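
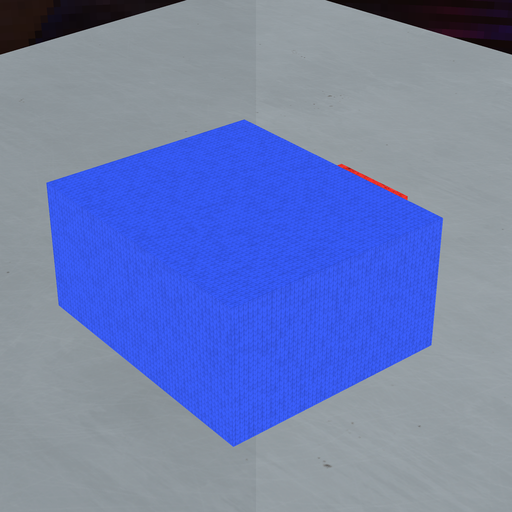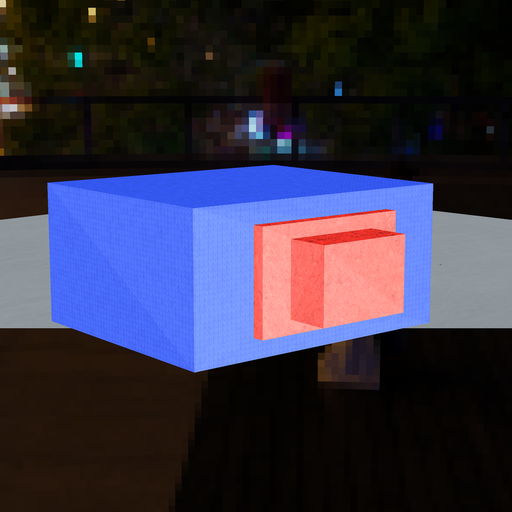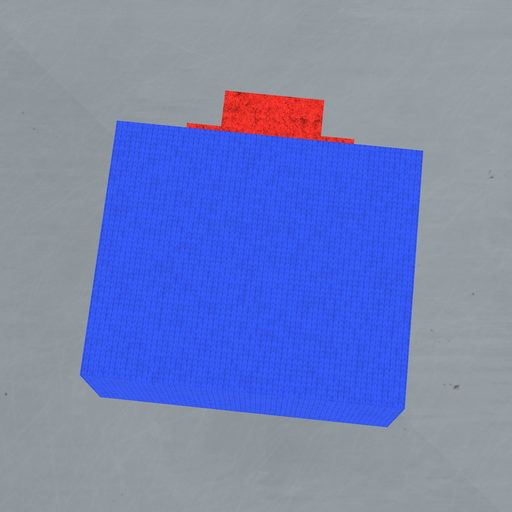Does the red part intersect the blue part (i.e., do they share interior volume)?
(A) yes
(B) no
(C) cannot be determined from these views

(C) cannot be determined from these views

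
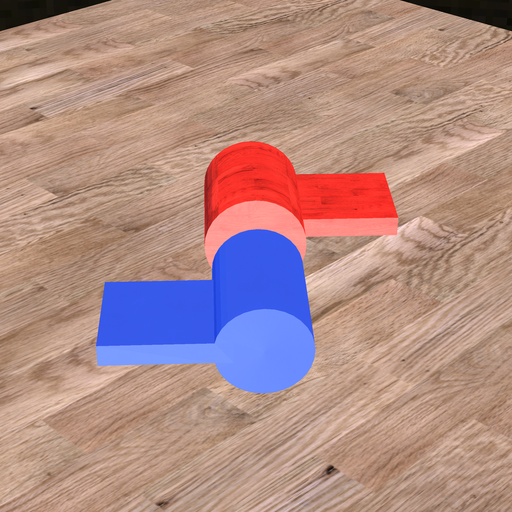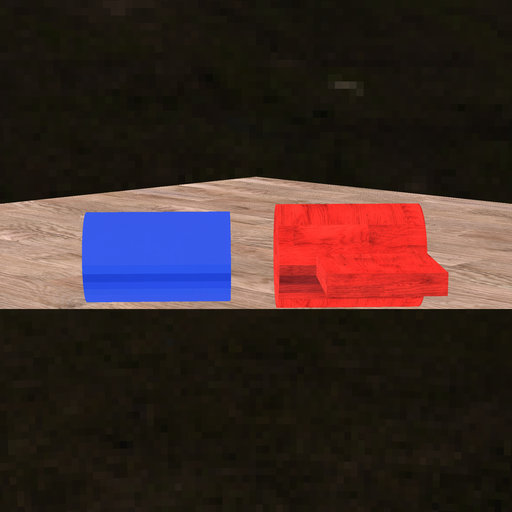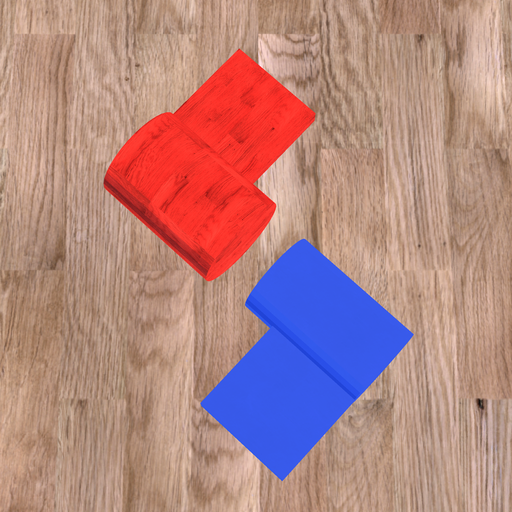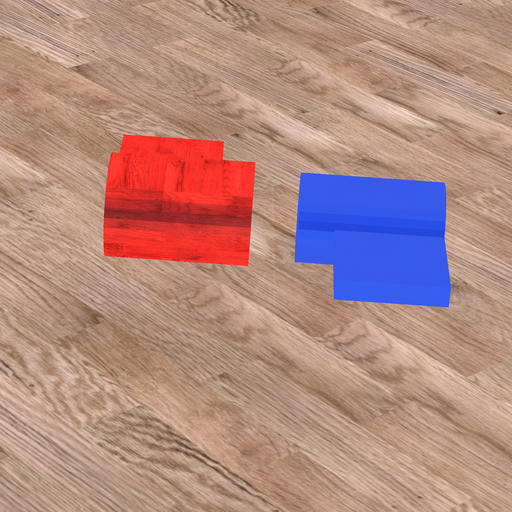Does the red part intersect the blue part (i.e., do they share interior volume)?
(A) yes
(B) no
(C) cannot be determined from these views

(B) no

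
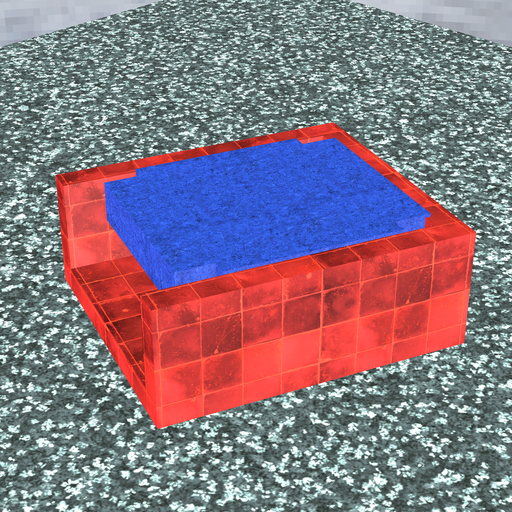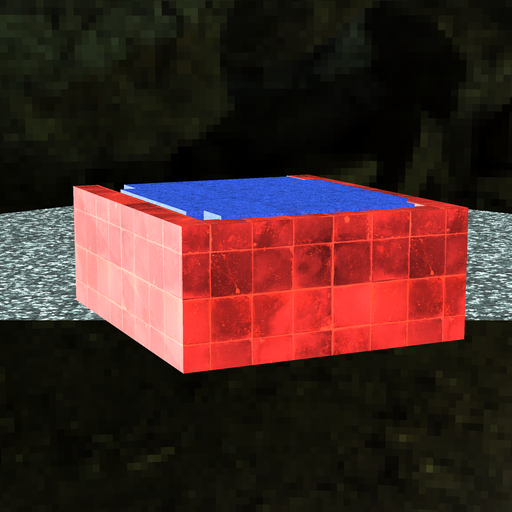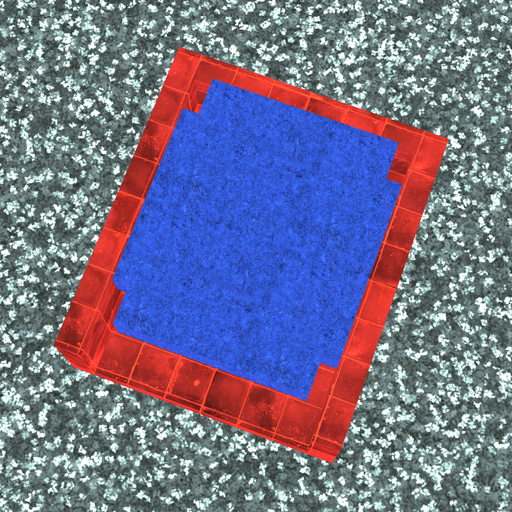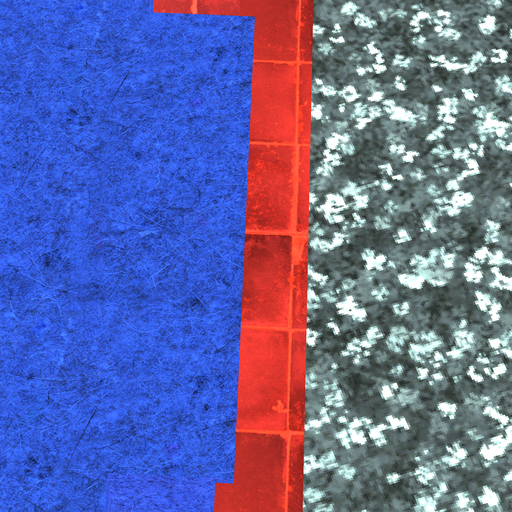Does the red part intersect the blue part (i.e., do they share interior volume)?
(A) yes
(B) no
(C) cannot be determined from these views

(A) yes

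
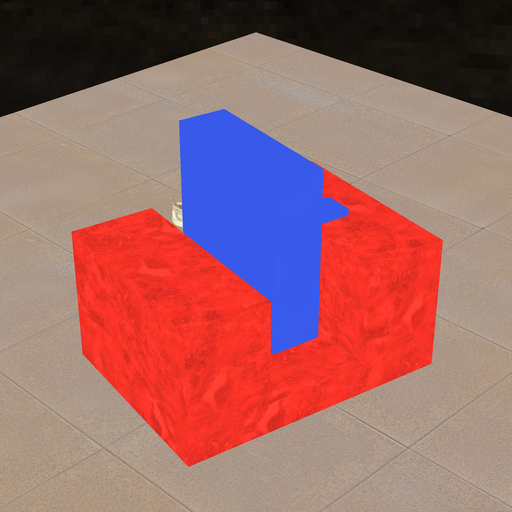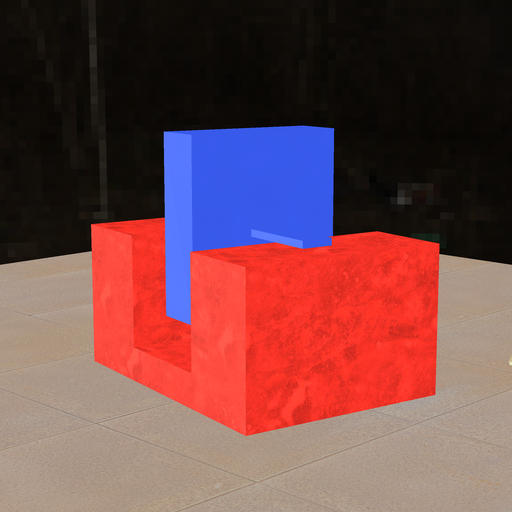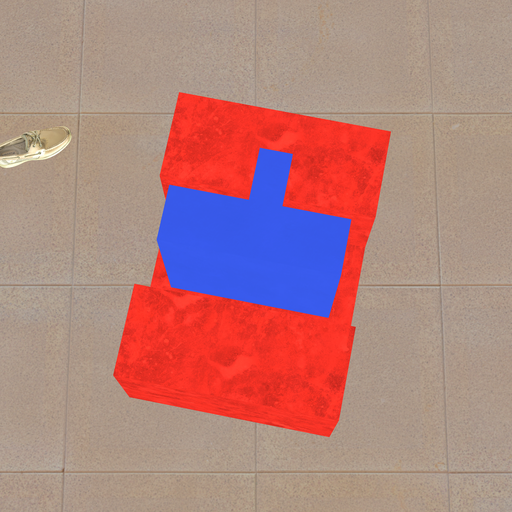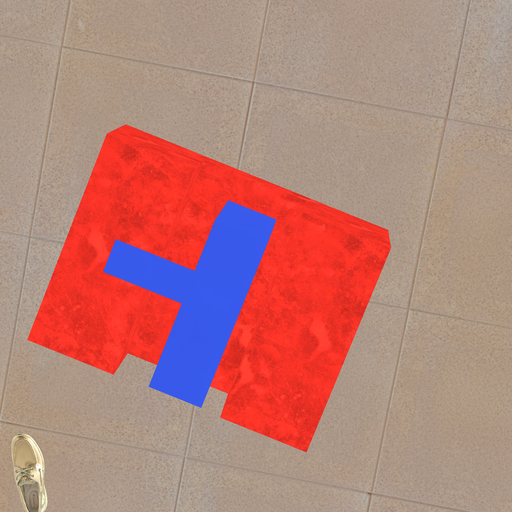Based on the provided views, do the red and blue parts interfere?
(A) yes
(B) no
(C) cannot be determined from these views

(B) no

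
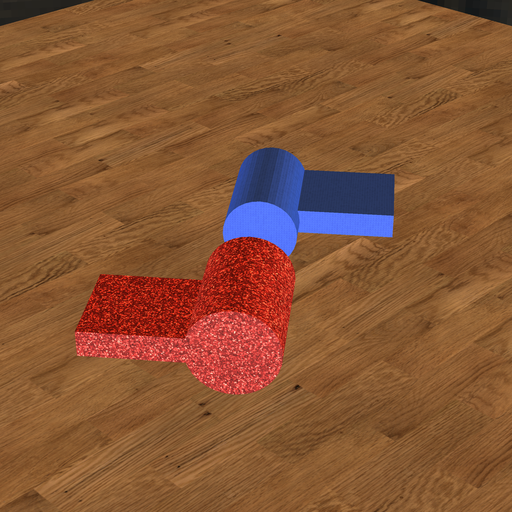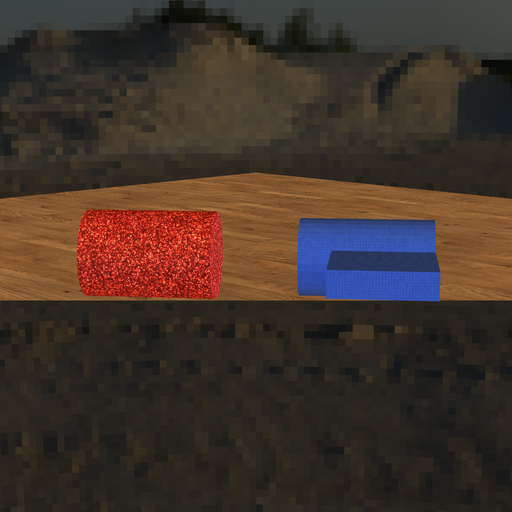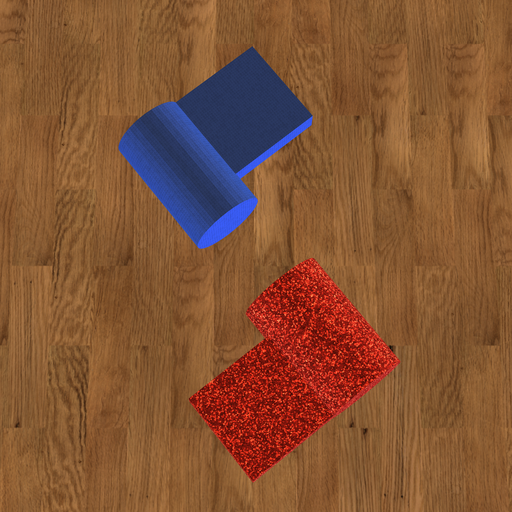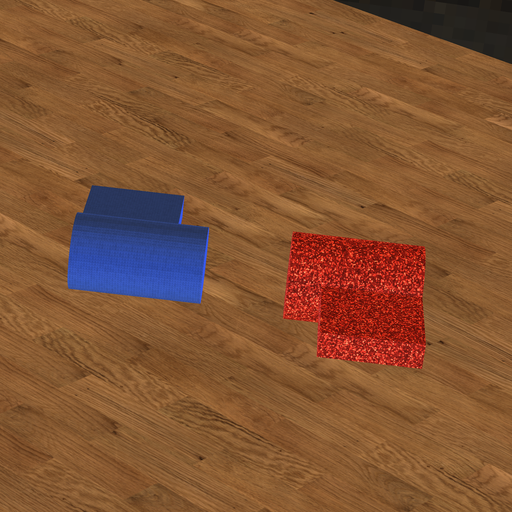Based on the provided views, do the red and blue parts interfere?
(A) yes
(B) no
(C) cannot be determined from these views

(B) no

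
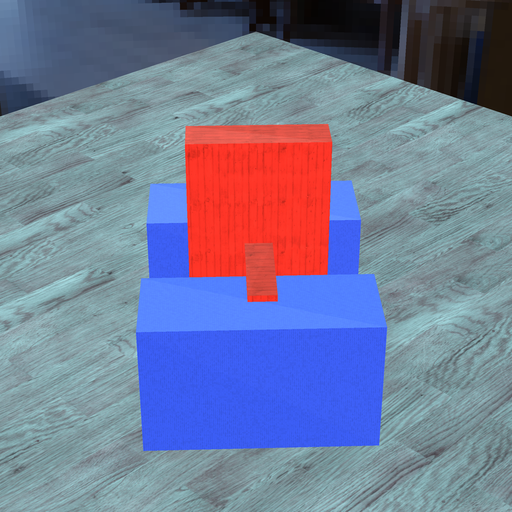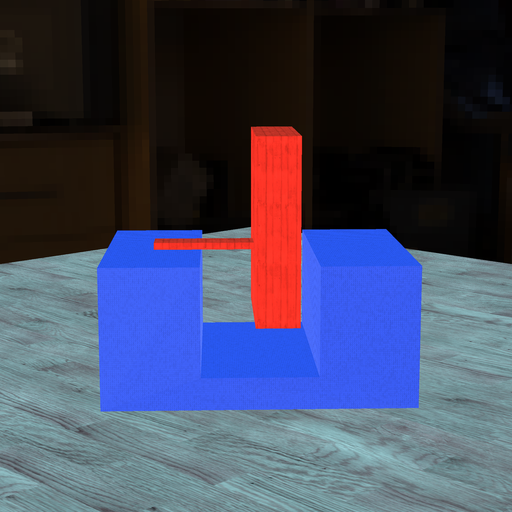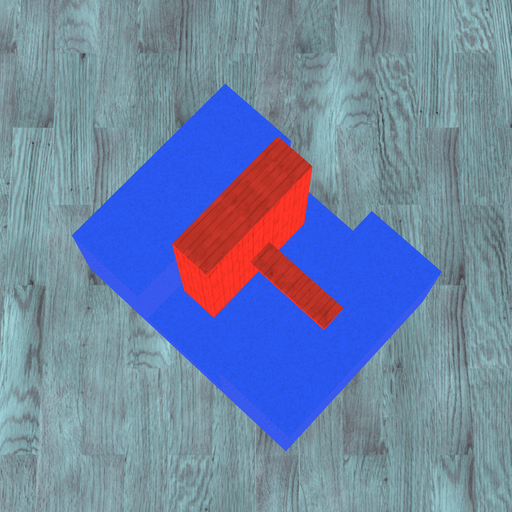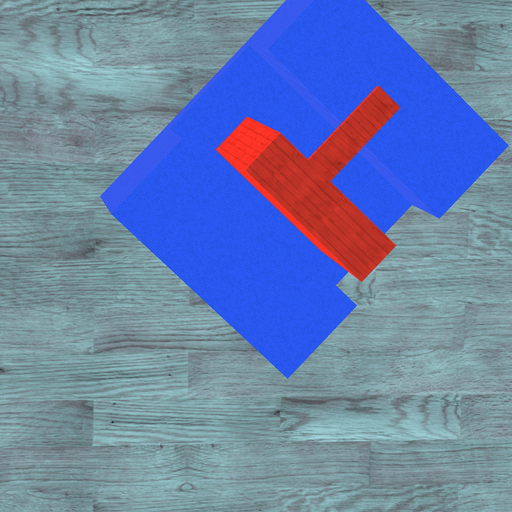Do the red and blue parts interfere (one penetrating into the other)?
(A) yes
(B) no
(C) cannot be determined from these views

(B) no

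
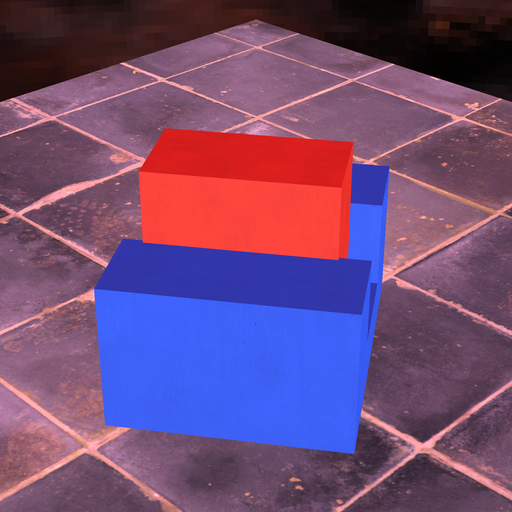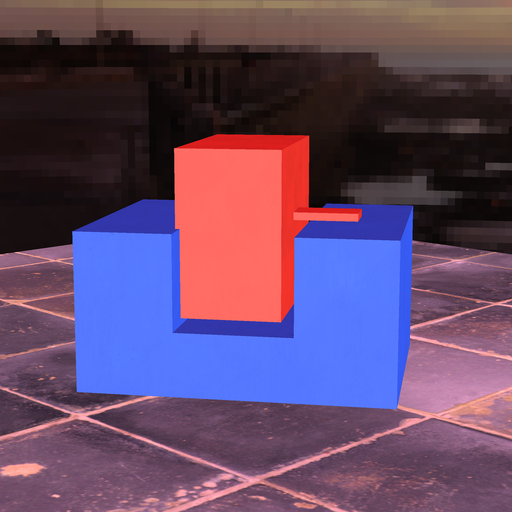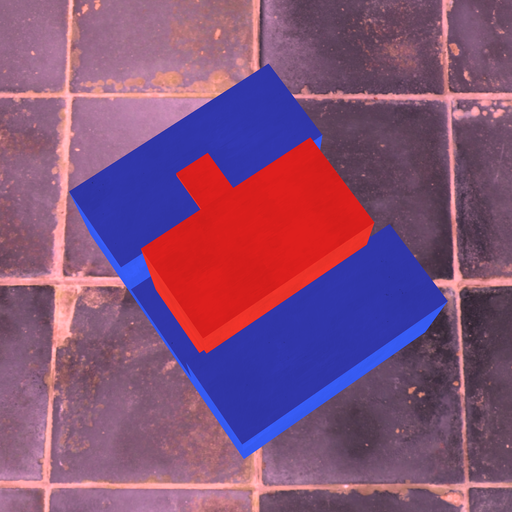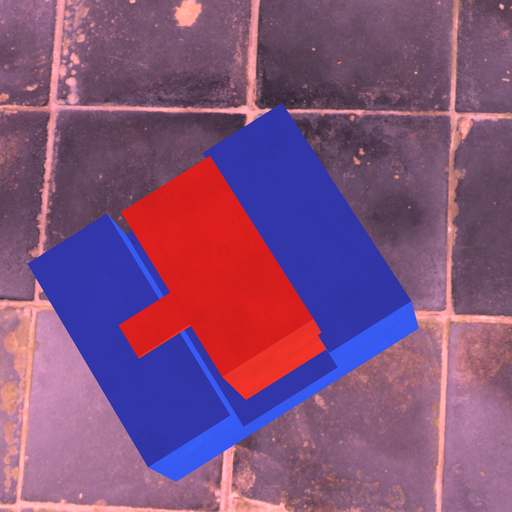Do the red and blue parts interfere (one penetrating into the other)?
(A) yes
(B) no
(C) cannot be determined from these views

(A) yes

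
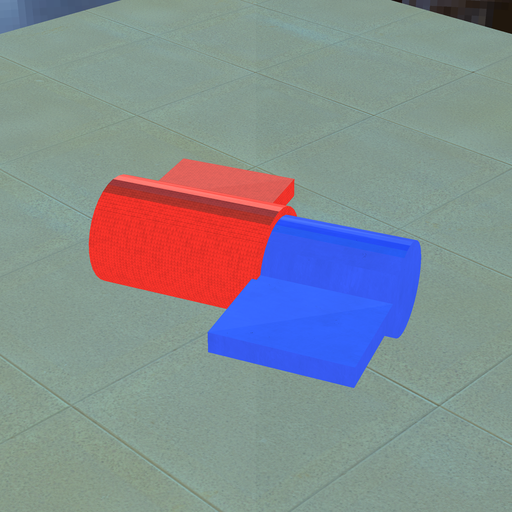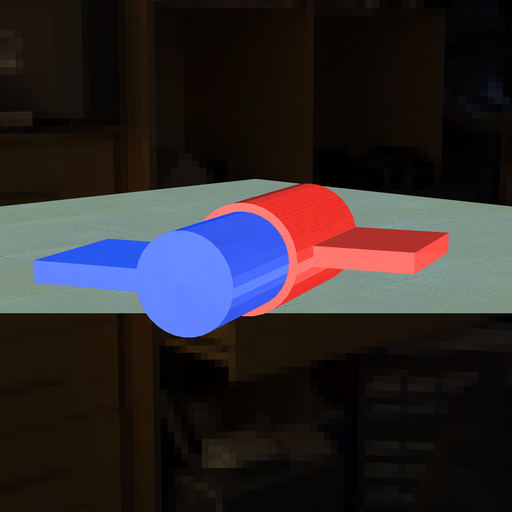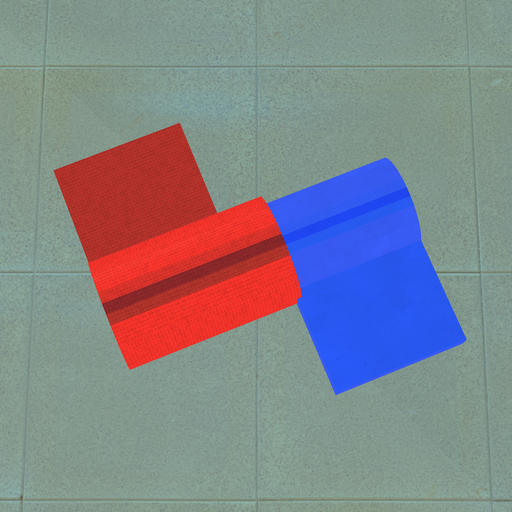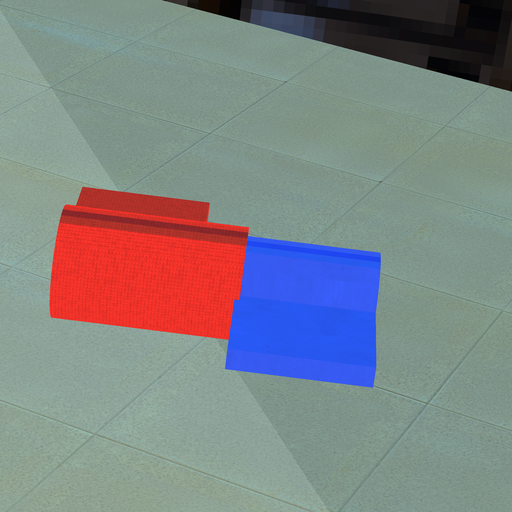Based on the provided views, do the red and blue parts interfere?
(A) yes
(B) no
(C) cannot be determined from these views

(A) yes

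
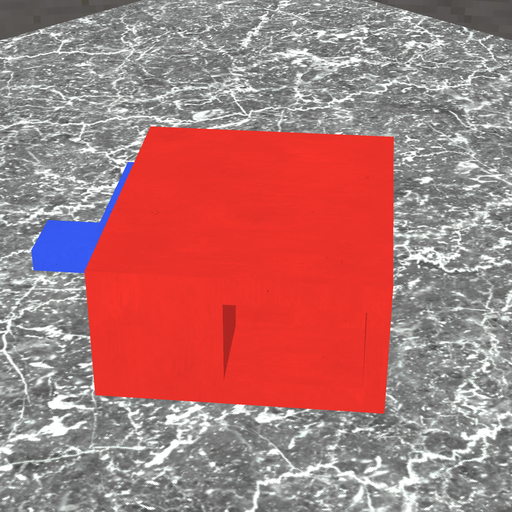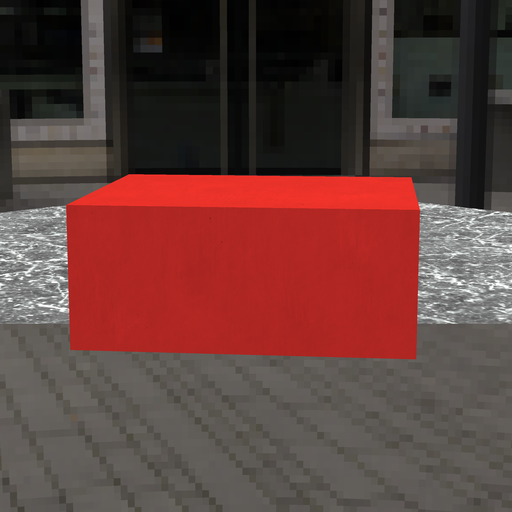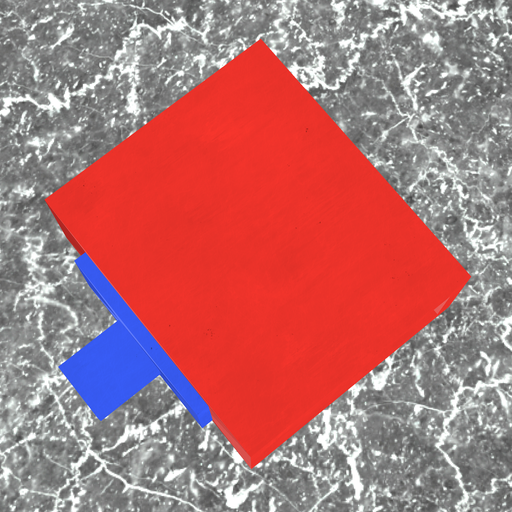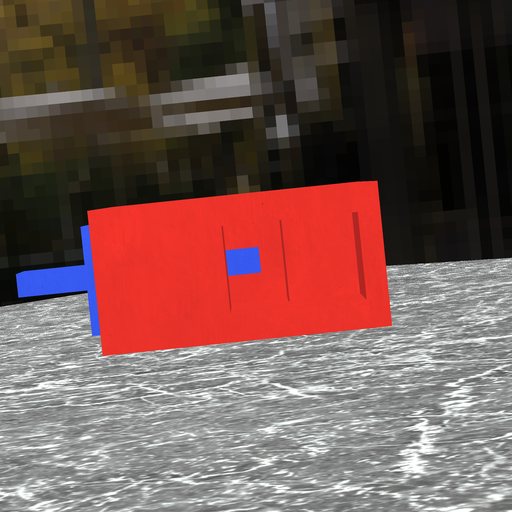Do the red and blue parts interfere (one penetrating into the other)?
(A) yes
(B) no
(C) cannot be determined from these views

(B) no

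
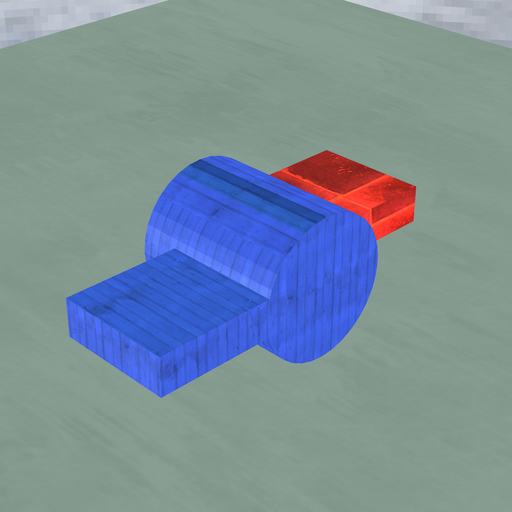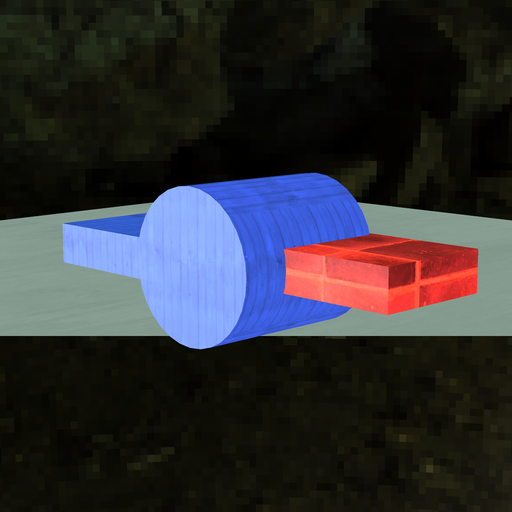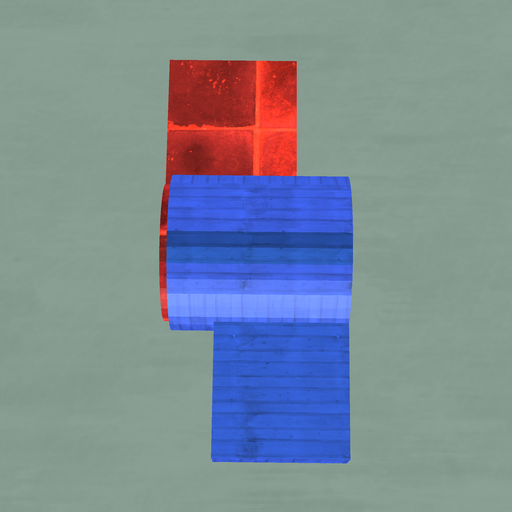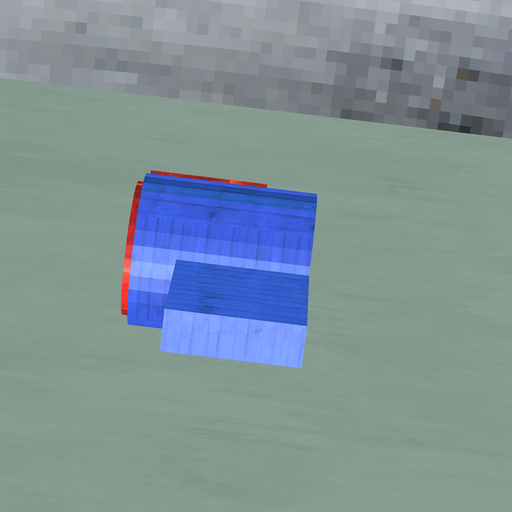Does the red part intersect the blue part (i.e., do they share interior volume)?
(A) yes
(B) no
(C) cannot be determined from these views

(A) yes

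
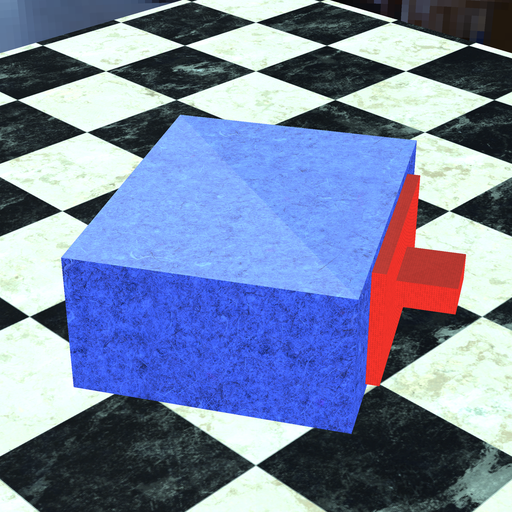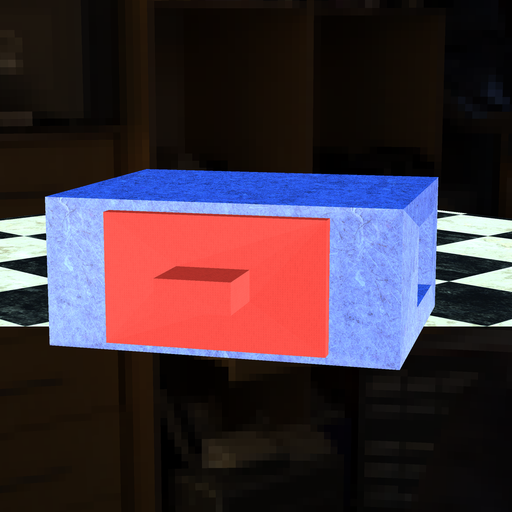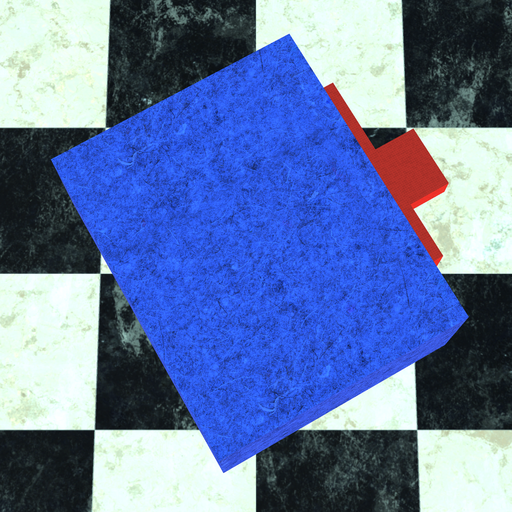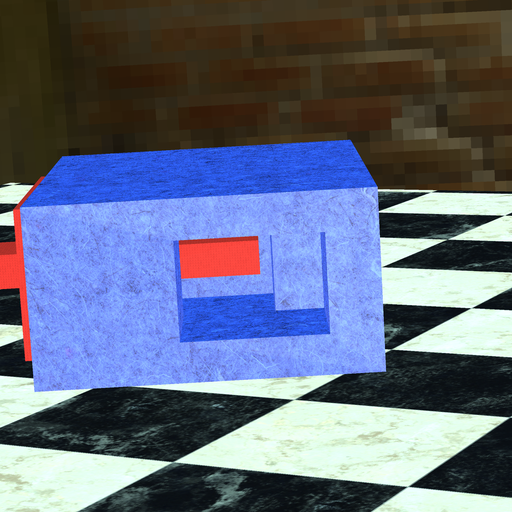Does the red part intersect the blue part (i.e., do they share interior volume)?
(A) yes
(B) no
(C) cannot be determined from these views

(B) no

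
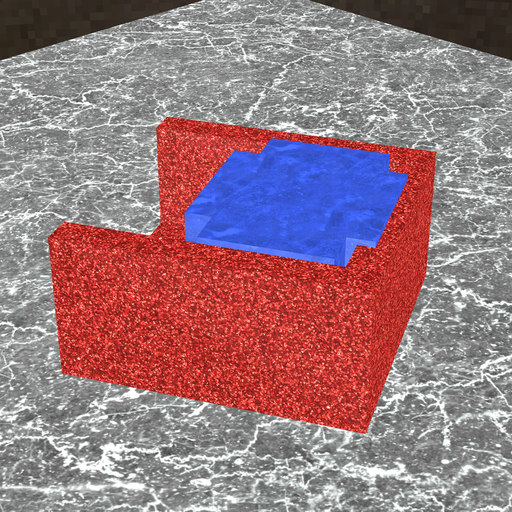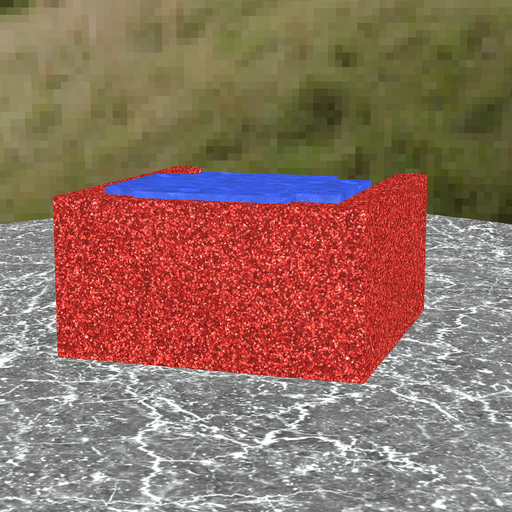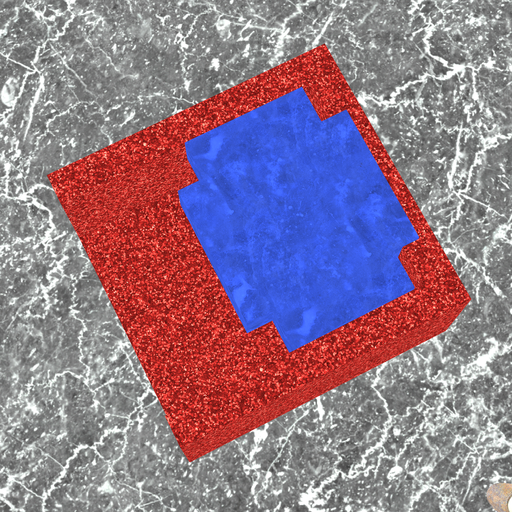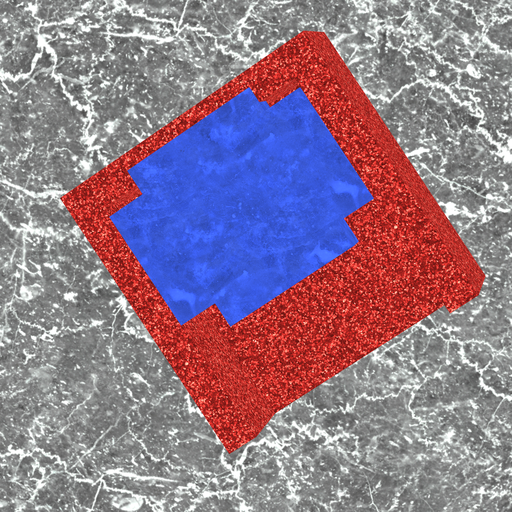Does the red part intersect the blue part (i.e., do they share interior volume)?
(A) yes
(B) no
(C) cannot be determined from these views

(A) yes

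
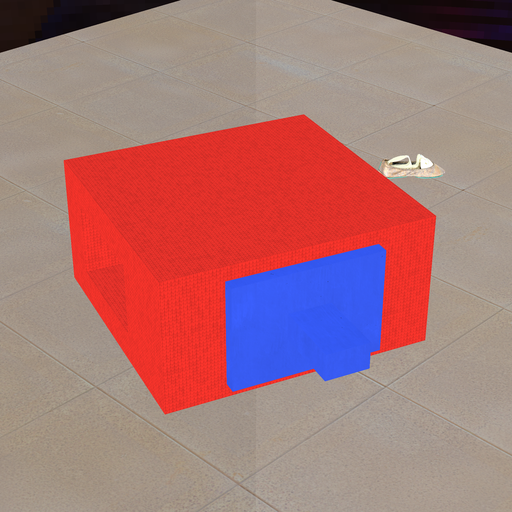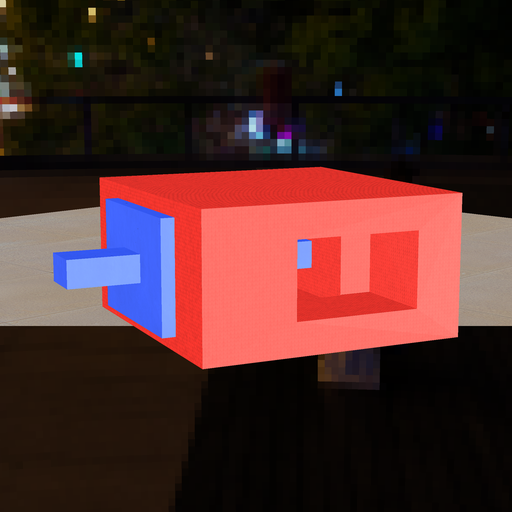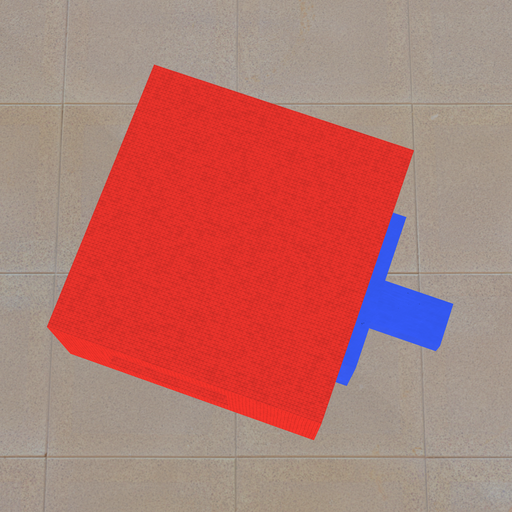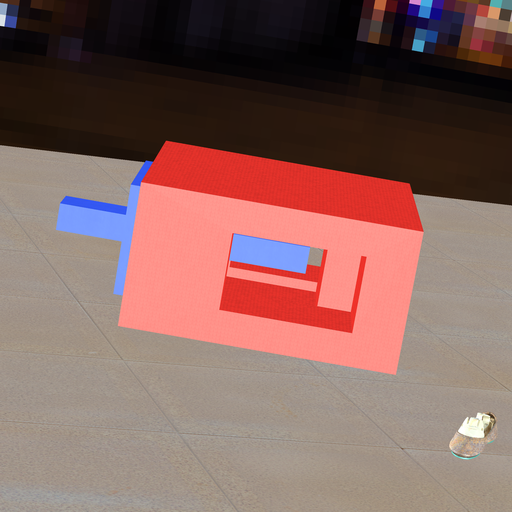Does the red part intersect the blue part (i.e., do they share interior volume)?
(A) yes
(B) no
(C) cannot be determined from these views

(B) no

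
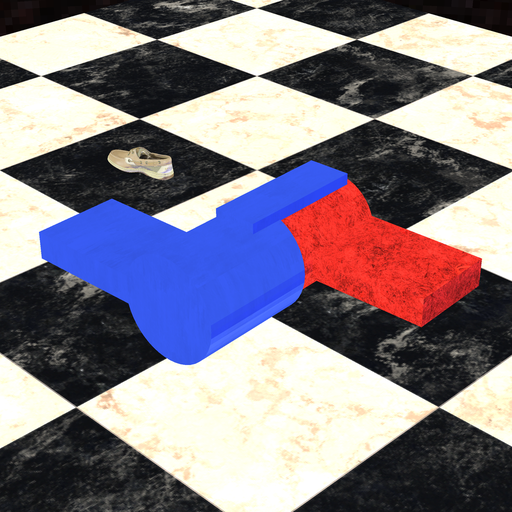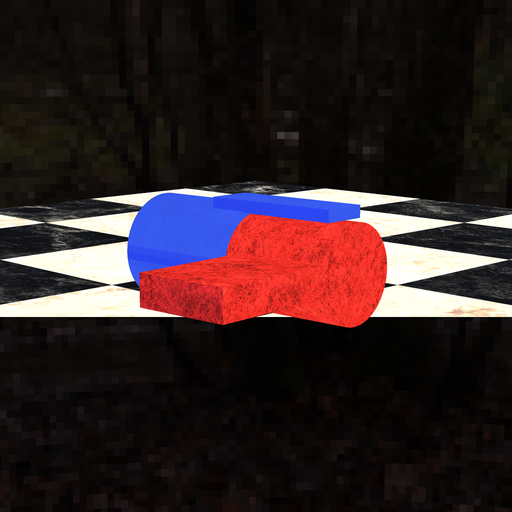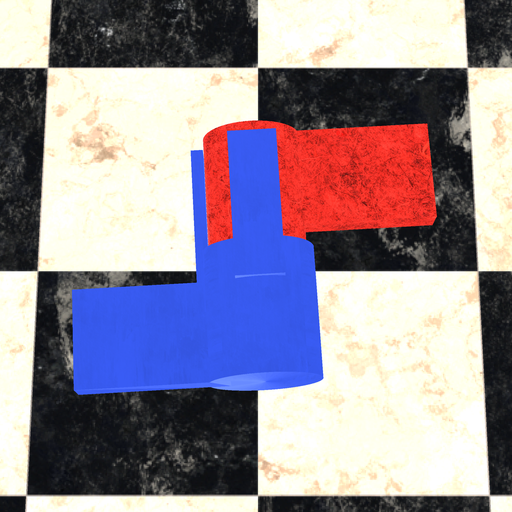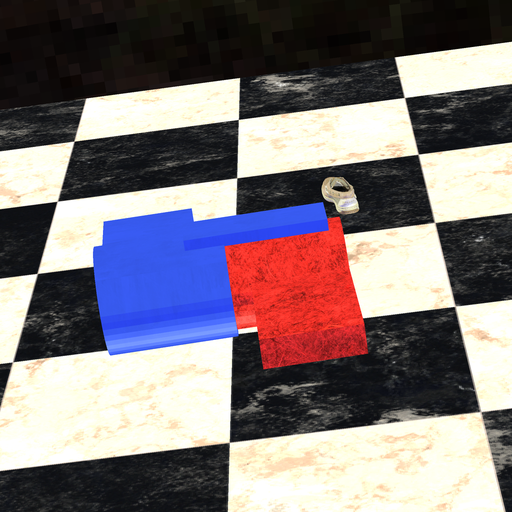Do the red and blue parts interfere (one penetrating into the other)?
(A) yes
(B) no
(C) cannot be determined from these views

(A) yes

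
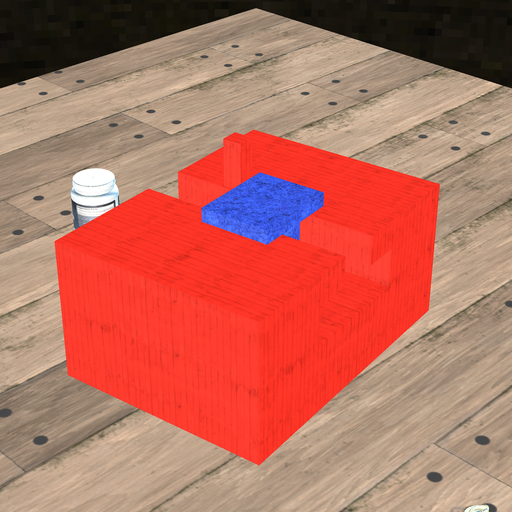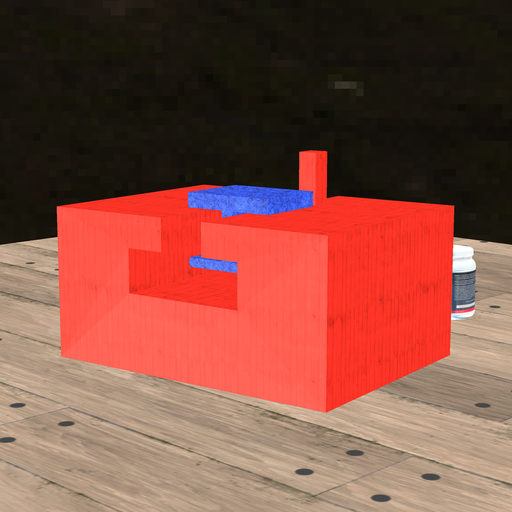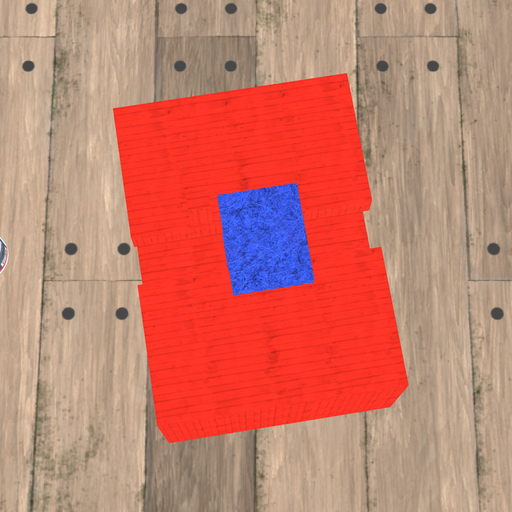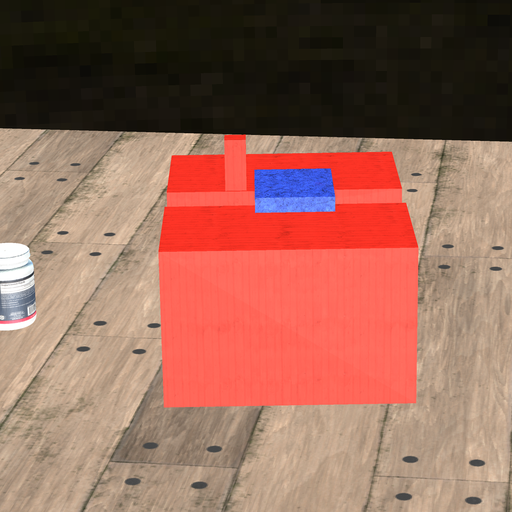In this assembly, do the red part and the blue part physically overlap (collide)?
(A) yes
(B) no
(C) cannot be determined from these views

(B) no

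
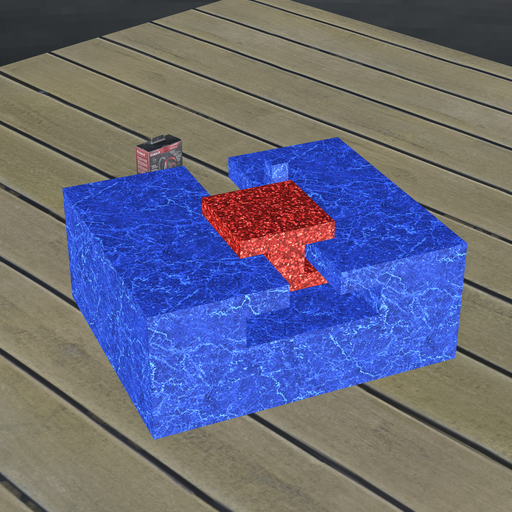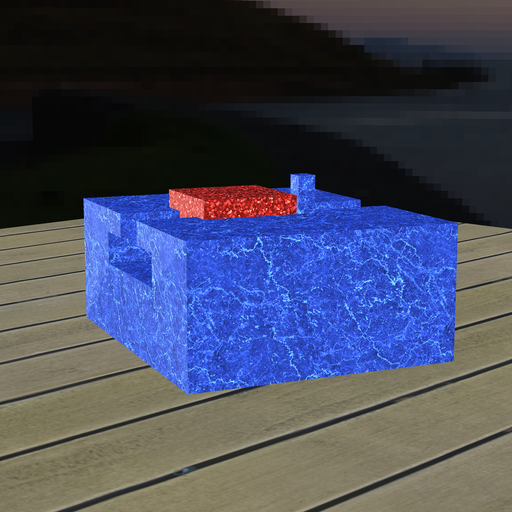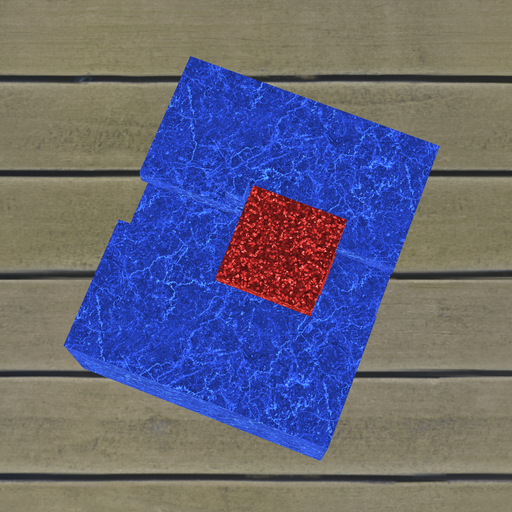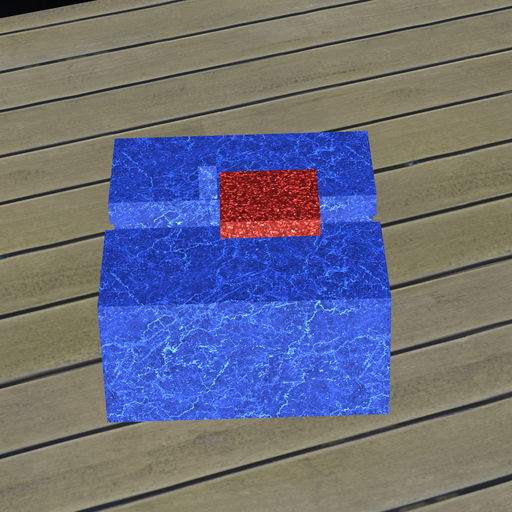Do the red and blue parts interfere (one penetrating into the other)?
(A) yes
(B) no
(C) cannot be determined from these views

(B) no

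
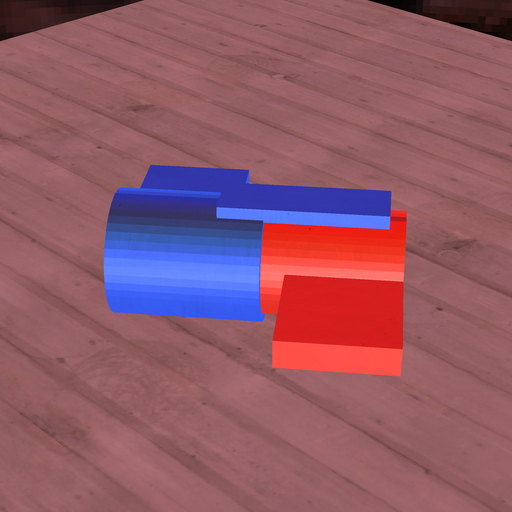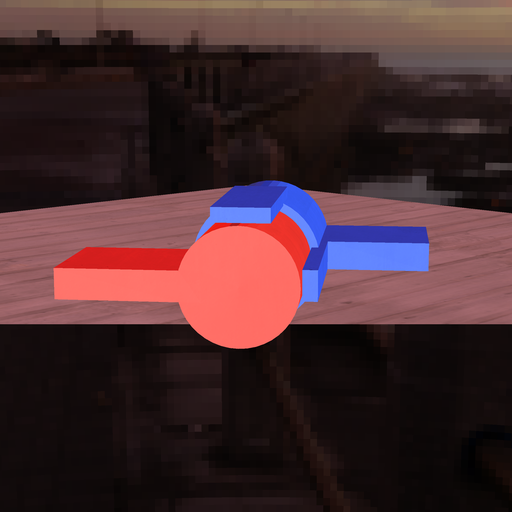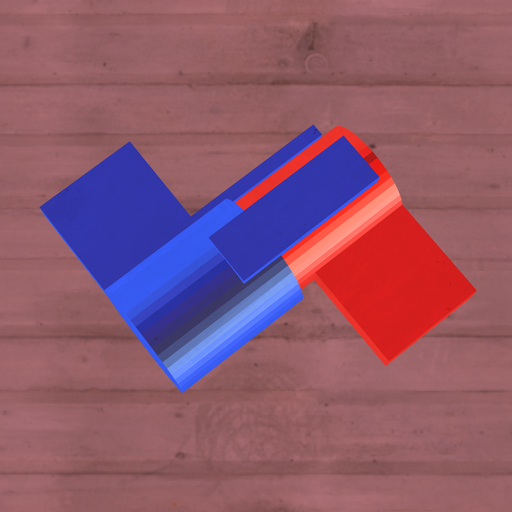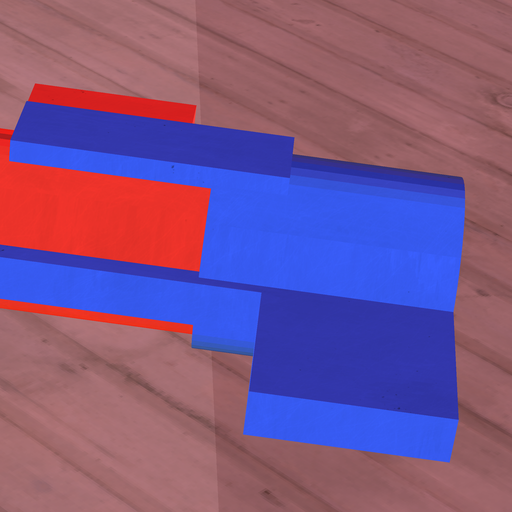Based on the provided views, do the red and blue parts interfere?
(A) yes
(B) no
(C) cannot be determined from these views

(A) yes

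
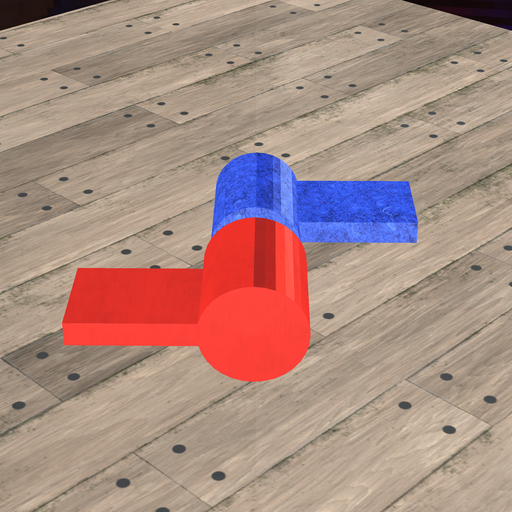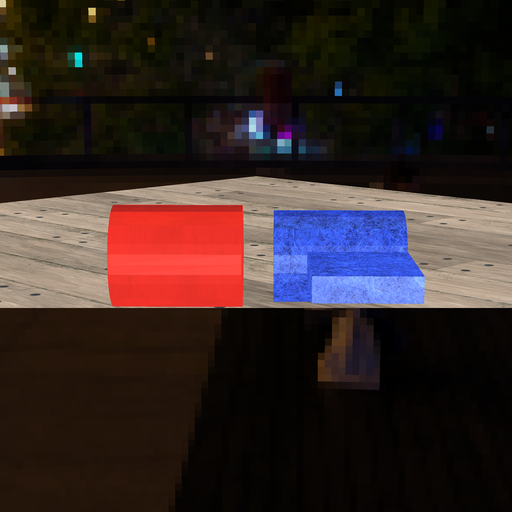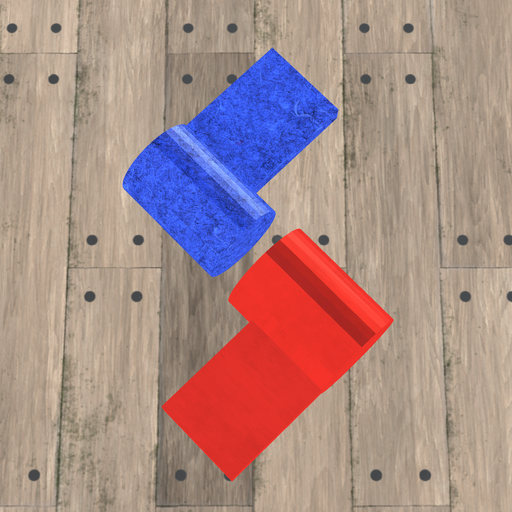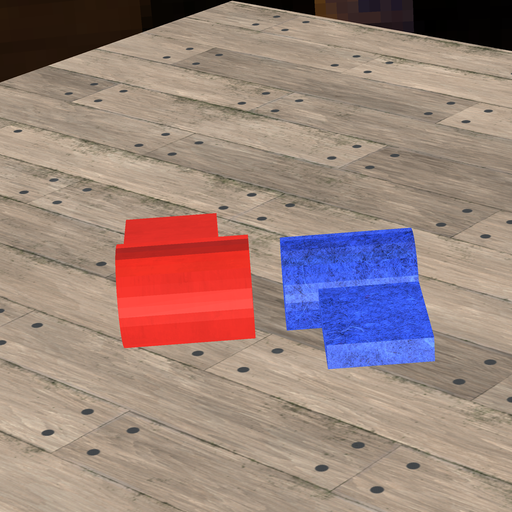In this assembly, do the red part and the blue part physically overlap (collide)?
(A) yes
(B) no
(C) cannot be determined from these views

(B) no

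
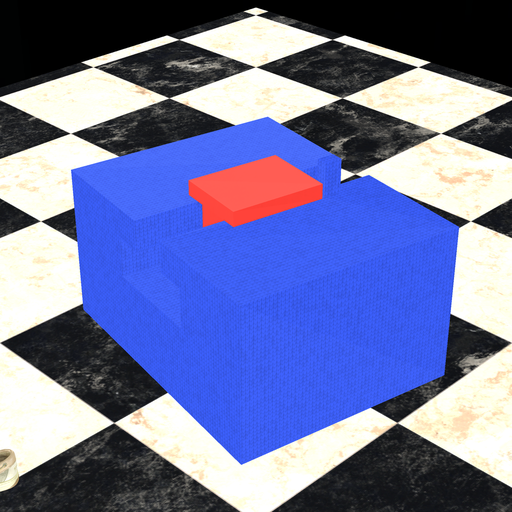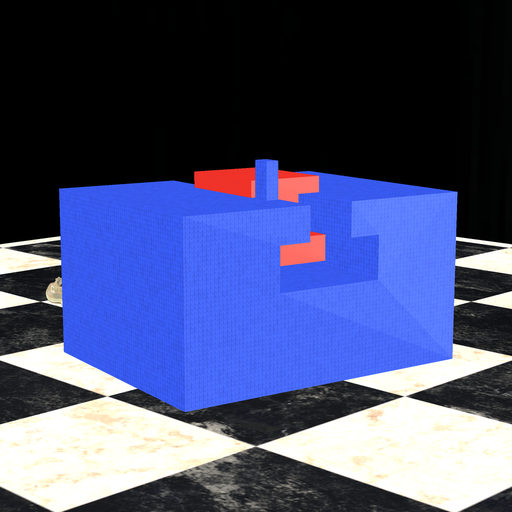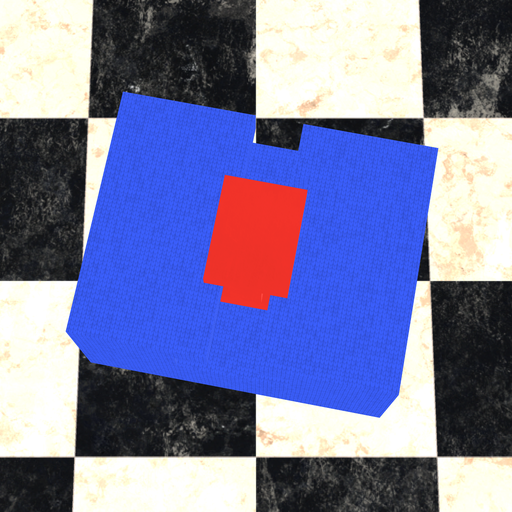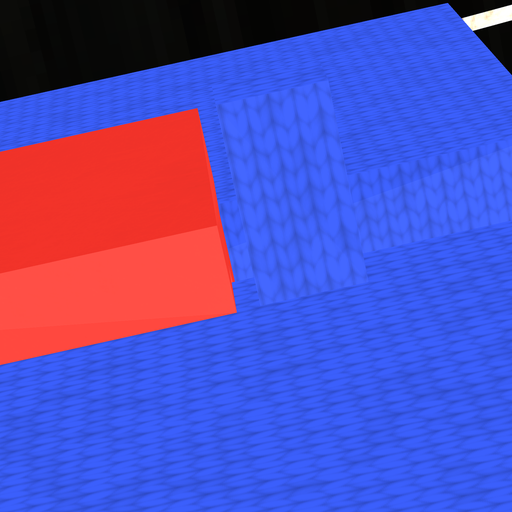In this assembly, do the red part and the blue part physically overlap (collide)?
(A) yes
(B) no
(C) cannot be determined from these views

(B) no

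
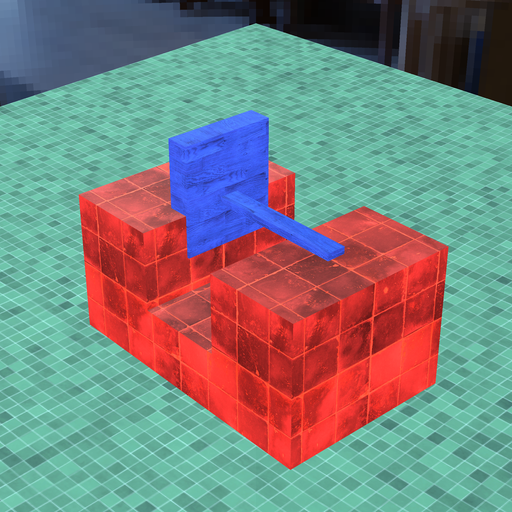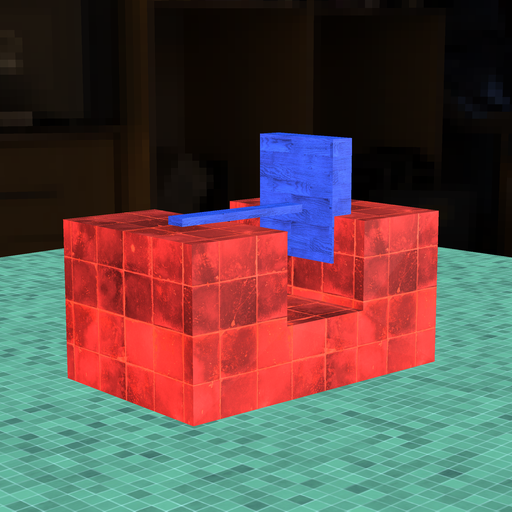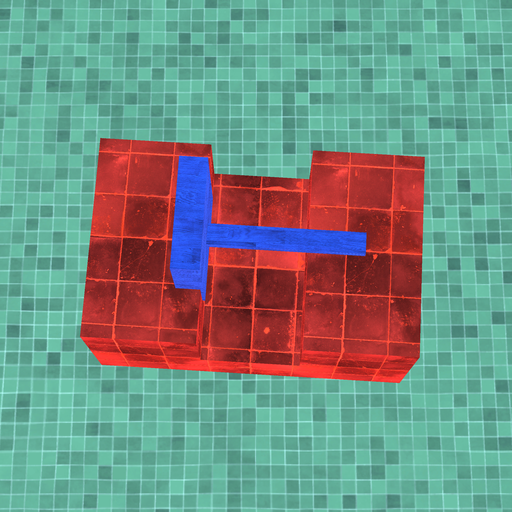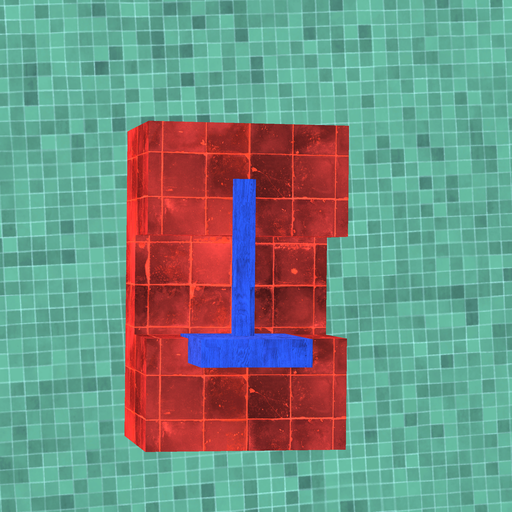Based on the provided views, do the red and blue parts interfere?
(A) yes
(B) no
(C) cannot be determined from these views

(A) yes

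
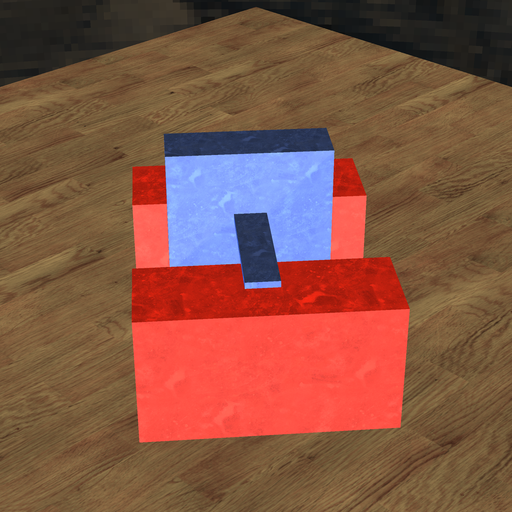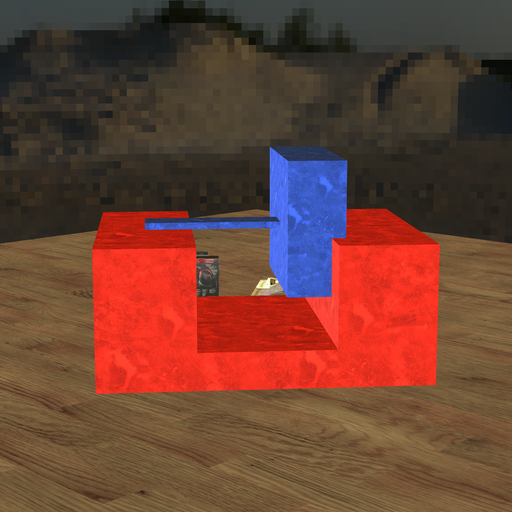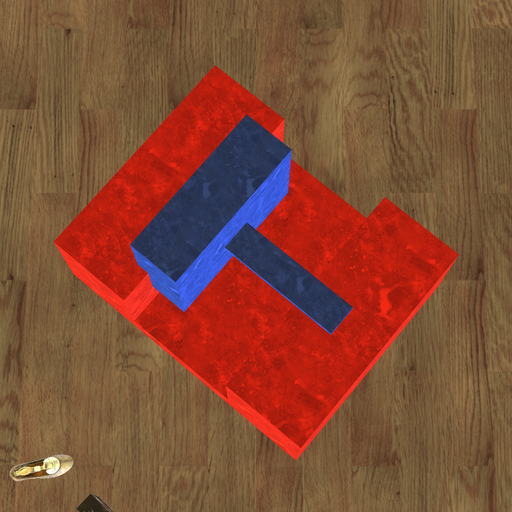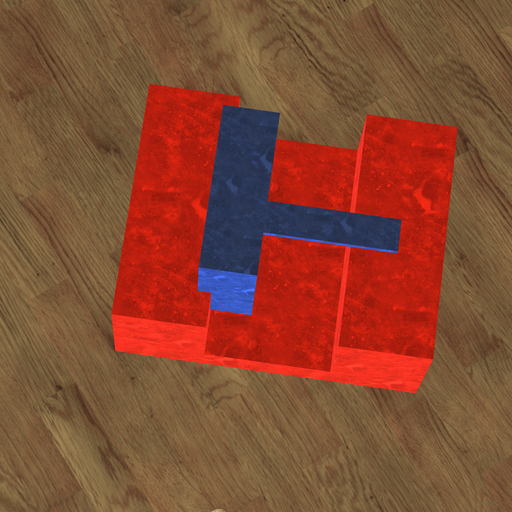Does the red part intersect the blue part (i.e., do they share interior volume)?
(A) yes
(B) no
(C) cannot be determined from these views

(A) yes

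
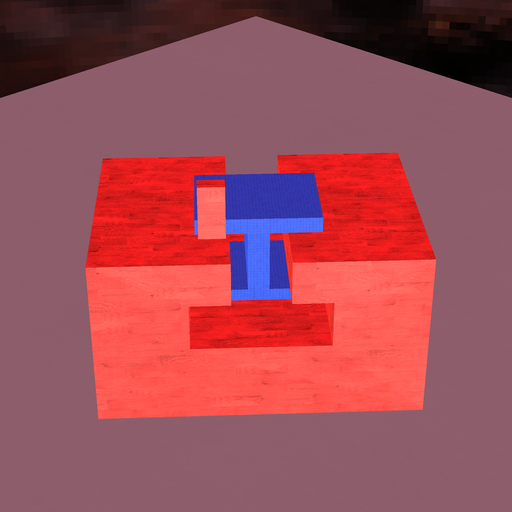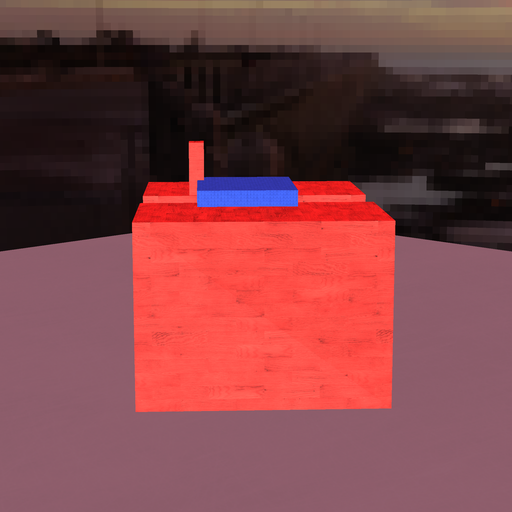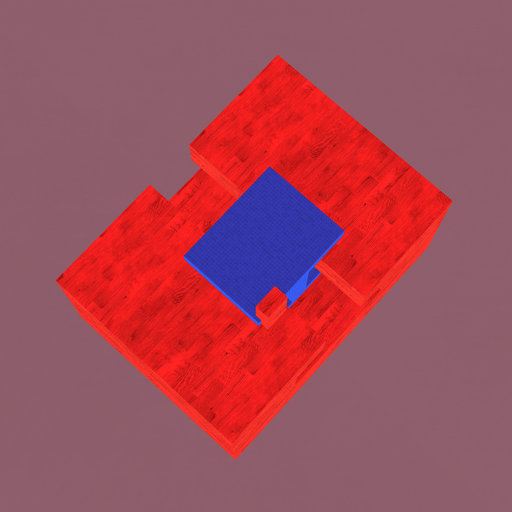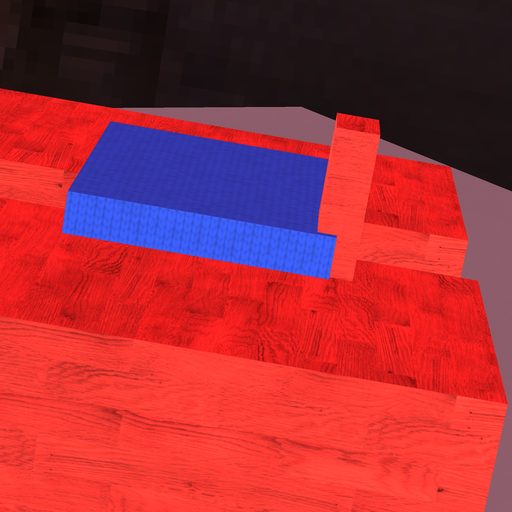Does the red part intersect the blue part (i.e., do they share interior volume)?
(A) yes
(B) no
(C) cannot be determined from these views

(A) yes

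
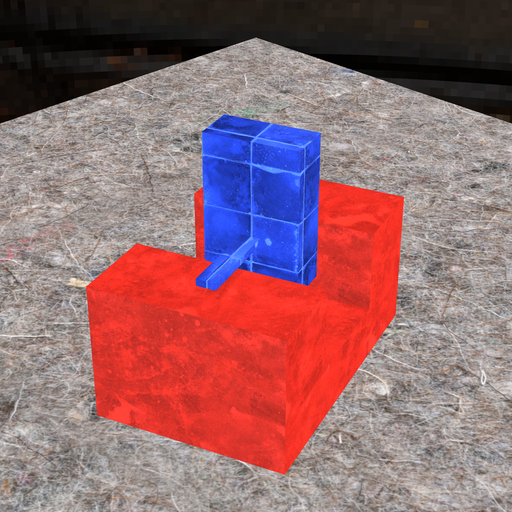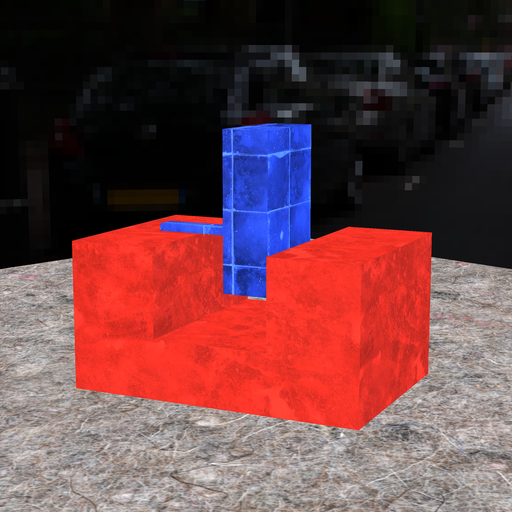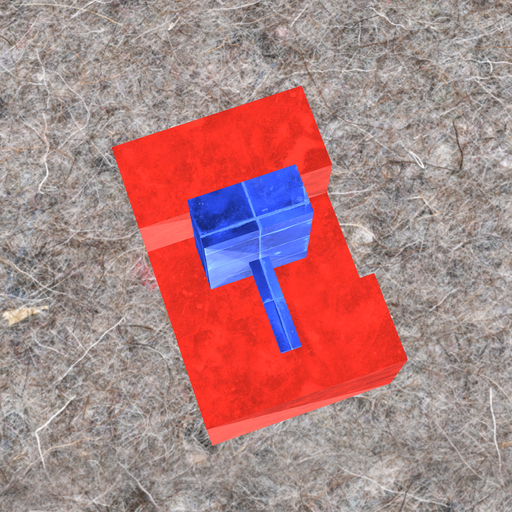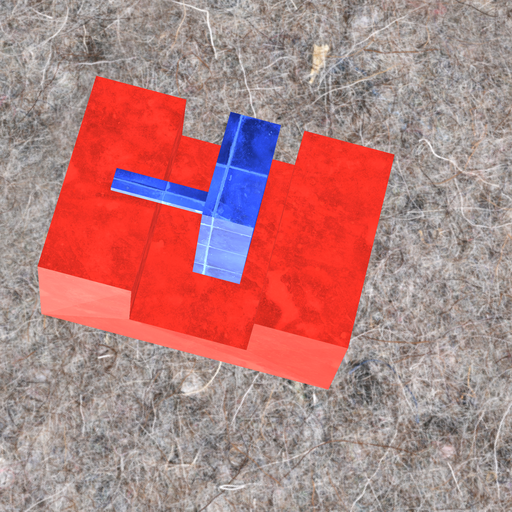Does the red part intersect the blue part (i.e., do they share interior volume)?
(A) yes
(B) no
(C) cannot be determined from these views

(B) no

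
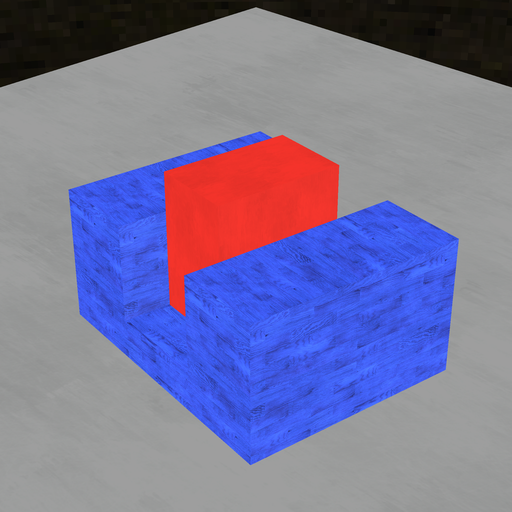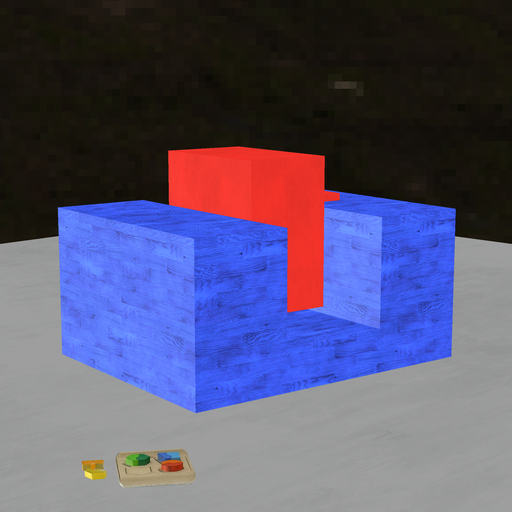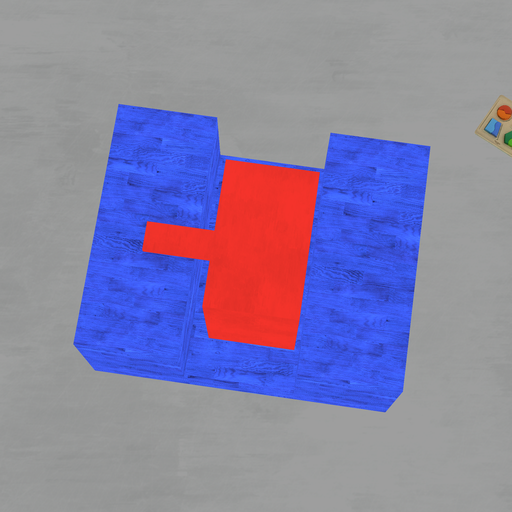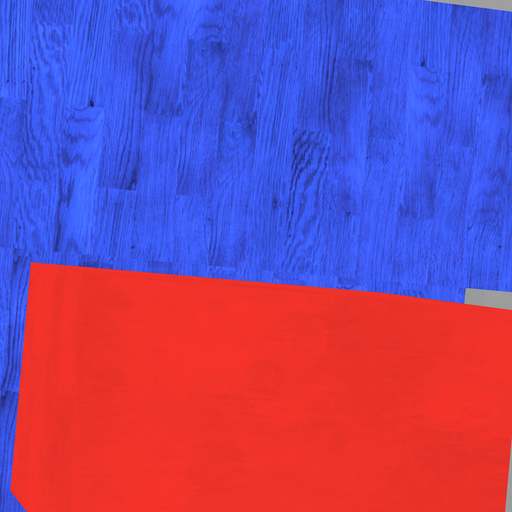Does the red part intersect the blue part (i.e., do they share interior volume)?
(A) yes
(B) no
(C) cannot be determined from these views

(B) no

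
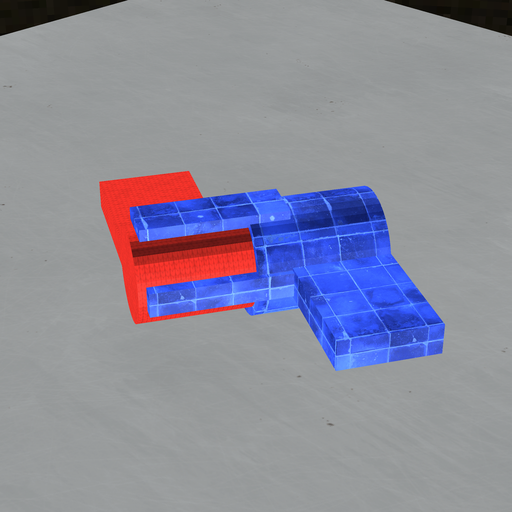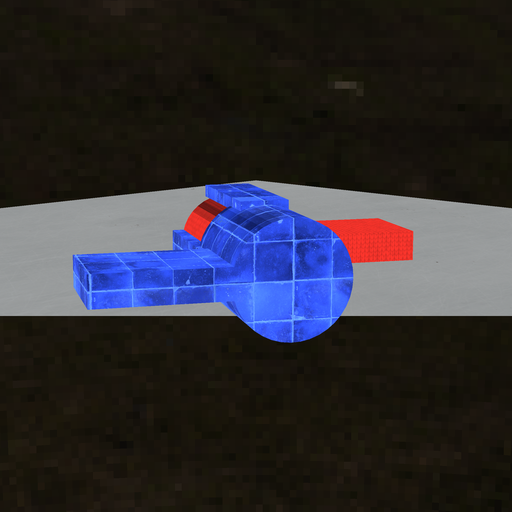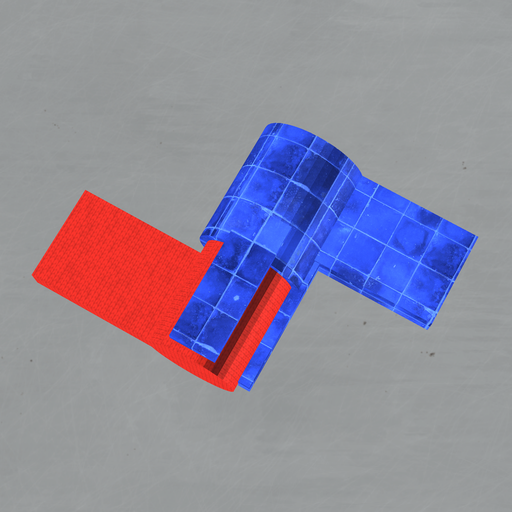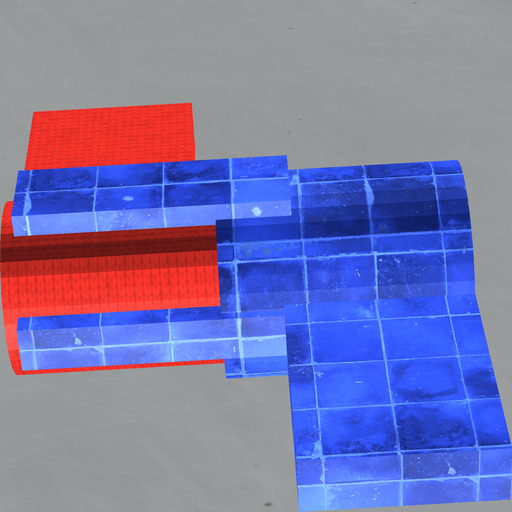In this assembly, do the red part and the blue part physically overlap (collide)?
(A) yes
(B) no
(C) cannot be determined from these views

(A) yes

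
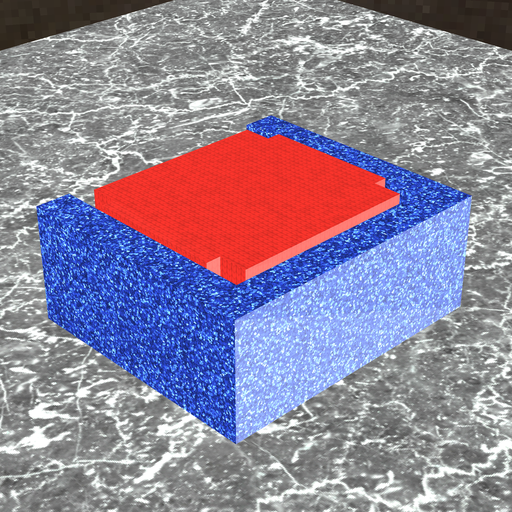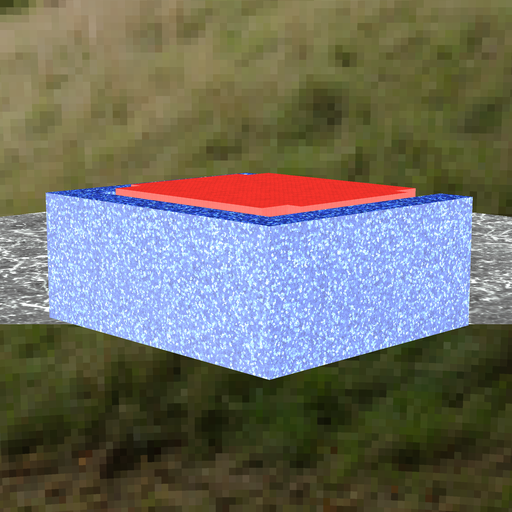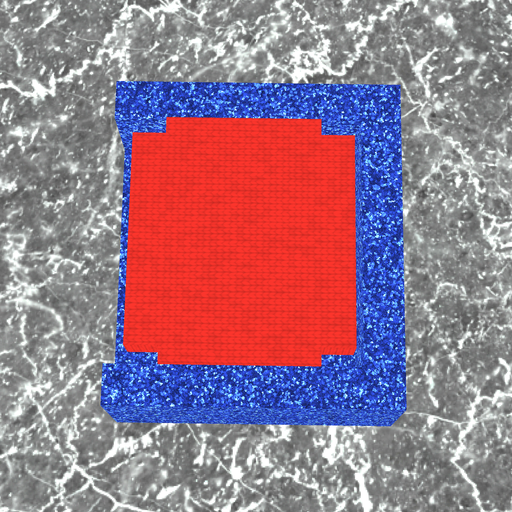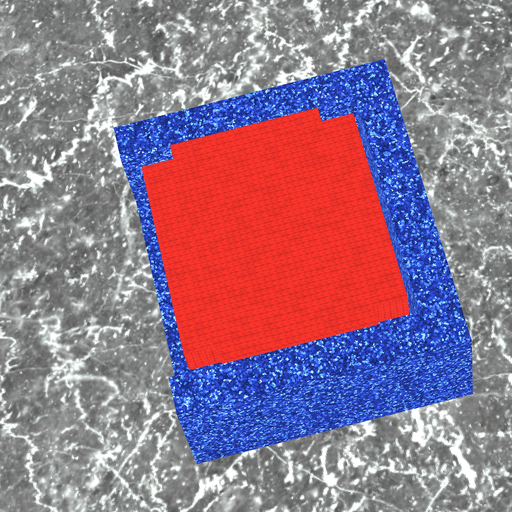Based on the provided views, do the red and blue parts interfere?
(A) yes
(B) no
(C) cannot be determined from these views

(B) no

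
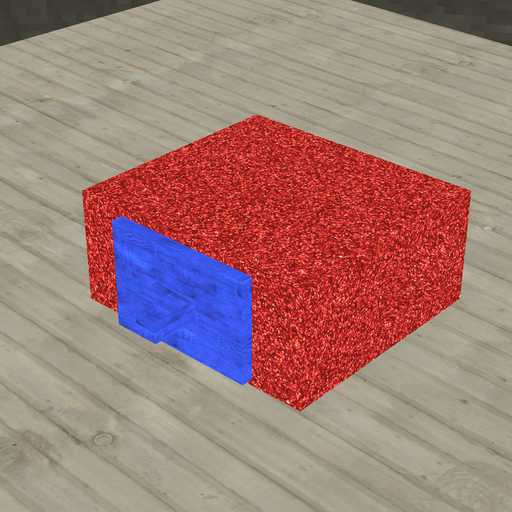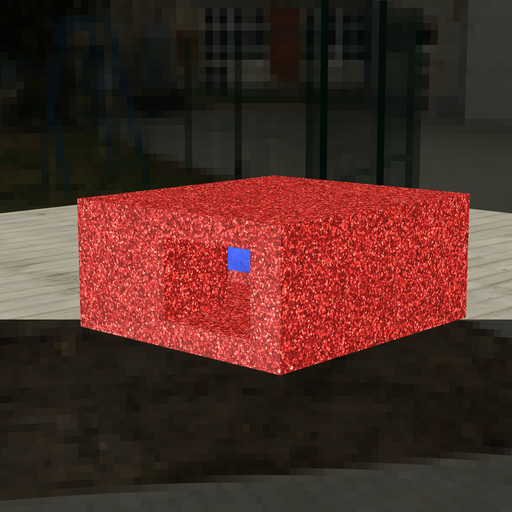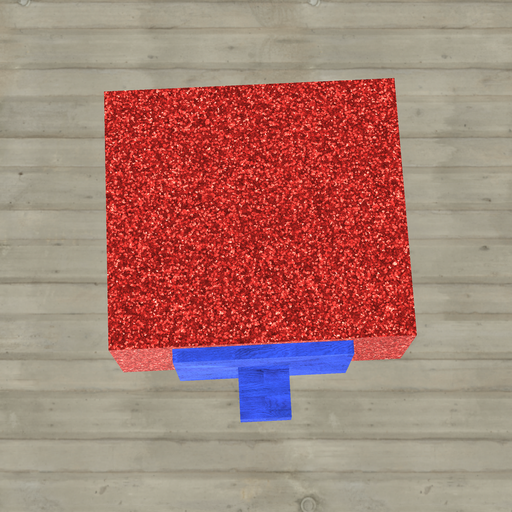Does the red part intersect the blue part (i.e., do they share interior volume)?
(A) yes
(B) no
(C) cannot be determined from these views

(C) cannot be determined from these views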